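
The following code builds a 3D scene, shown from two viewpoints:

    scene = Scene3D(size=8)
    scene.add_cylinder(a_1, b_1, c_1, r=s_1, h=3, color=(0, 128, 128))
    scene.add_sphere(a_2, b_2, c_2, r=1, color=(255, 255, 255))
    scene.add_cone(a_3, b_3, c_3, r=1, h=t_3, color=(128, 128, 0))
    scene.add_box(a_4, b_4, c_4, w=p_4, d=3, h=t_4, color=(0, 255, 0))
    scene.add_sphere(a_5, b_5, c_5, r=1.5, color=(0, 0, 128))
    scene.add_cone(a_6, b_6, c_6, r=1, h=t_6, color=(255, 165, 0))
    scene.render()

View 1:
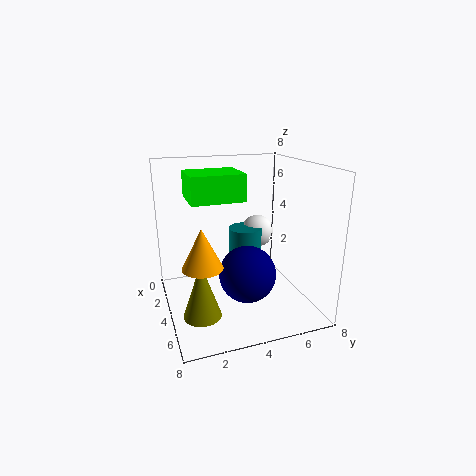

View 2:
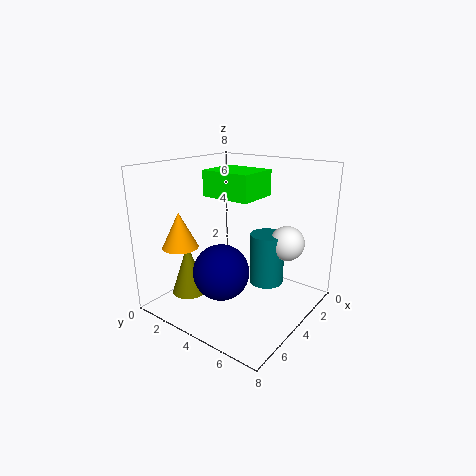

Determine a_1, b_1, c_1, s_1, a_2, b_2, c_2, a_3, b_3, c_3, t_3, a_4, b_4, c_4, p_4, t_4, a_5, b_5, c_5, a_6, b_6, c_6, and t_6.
a_1 = 2.5, b_1 = 5, c_1 = 1, s_1 = 1, a_2 = 2, b_2 = 6, c_2 = 3.5, a_3 = 5.5, b_3 = 1.5, c_3 = 0.5, t_3 = 3, a_4 = 1.5, b_4 = 1.5, c_4 = 6, p_4 = 2.5, t_4 = 1.5, a_5 = 5.5, b_5 = 4, c_5 = 2.5, a_6 = 6, b_6 = 1.5, c_6 = 3.5, t_6 = 2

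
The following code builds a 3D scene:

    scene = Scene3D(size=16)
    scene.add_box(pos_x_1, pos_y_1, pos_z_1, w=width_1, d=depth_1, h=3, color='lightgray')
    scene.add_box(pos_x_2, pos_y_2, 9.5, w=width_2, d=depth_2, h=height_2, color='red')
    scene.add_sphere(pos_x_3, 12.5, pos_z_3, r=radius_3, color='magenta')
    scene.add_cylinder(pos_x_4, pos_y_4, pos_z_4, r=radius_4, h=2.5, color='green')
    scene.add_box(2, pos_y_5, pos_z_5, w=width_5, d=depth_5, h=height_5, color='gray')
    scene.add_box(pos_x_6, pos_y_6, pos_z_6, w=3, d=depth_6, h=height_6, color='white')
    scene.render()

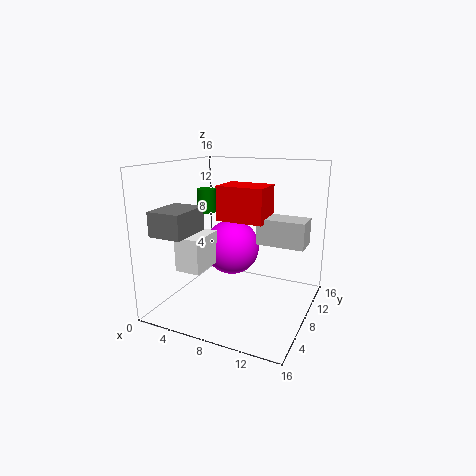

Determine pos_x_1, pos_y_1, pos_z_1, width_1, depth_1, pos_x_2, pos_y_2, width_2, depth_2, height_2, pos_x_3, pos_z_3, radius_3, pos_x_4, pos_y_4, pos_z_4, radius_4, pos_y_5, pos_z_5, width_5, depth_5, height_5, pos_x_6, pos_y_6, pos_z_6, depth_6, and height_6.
pos_x_1 = 9.5, pos_y_1 = 9.5, pos_z_1 = 7, width_1 = 5.5, depth_1 = 3, pos_x_2 = 5, pos_y_2 = 8.5, width_2 = 5.5, depth_2 = 4, height_2 = 4, pos_x_3 = 5, pos_z_3 = 5, radius_3 = 3.5, pos_x_4 = 5, pos_y_4 = 6.5, pos_z_4 = 11, radius_4 = 1, pos_y_5 = 0.5, pos_z_5 = 9.5, width_5 = 3.5, depth_5 = 4.5, height_5 = 2.5, pos_x_6 = 1.5, pos_y_6 = 5, pos_z_6 = 4, depth_6 = 4.5, height_6 = 4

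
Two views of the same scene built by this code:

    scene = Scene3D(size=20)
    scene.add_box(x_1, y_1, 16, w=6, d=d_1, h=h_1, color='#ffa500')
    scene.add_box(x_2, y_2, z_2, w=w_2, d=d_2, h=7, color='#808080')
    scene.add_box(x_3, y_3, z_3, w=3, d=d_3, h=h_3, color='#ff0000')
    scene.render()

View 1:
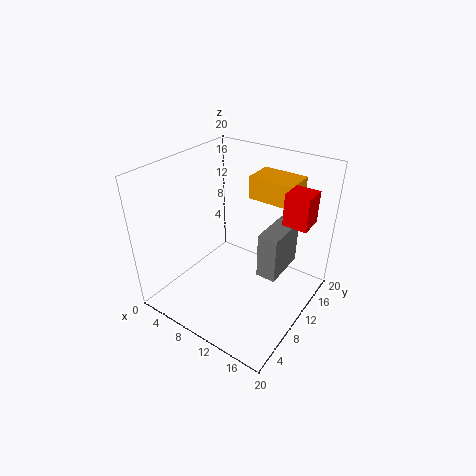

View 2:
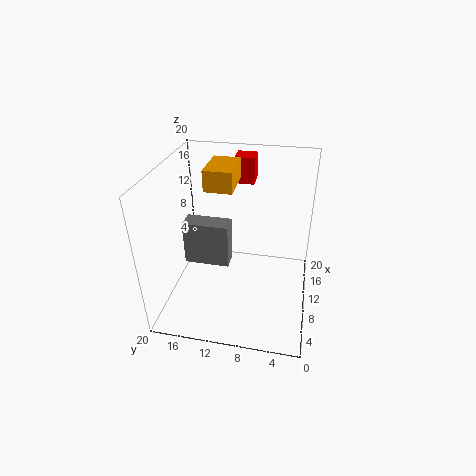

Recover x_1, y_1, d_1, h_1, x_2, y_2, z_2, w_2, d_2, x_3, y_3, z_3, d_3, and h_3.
x_1 = 11, y_1 = 11, d_1 = 4, h_1 = 3, x_2 = 12, y_2 = 12, z_2 = 3, w_2 = 3, d_2 = 7, x_3 = 17, y_3 = 9, z_3 = 15, d_3 = 3, h_3 = 4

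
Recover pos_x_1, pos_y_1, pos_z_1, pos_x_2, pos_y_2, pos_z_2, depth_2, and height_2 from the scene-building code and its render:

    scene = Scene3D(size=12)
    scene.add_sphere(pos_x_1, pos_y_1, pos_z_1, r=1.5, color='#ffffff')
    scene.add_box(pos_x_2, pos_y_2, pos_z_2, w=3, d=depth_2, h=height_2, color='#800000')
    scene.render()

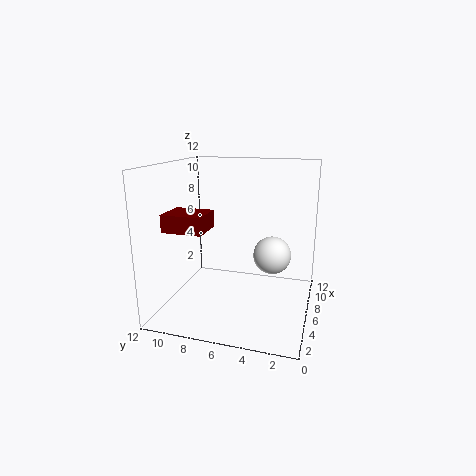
pos_x_1 = 5.5
pos_y_1 = 3
pos_z_1 = 5
pos_x_2 = 4
pos_y_2 = 8.5
pos_z_2 = 6.5
depth_2 = 3.5
height_2 = 1.5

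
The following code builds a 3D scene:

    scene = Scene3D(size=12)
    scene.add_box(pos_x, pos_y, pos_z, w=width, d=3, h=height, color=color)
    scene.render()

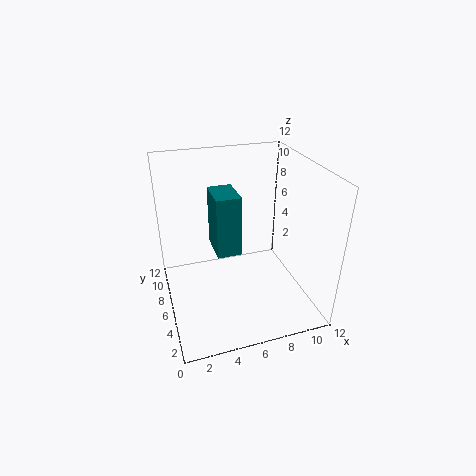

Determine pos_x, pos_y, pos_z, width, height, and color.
pos_x = 4, pos_y = 5, pos_z = 5, width = 2, height = 5, color = 'teal'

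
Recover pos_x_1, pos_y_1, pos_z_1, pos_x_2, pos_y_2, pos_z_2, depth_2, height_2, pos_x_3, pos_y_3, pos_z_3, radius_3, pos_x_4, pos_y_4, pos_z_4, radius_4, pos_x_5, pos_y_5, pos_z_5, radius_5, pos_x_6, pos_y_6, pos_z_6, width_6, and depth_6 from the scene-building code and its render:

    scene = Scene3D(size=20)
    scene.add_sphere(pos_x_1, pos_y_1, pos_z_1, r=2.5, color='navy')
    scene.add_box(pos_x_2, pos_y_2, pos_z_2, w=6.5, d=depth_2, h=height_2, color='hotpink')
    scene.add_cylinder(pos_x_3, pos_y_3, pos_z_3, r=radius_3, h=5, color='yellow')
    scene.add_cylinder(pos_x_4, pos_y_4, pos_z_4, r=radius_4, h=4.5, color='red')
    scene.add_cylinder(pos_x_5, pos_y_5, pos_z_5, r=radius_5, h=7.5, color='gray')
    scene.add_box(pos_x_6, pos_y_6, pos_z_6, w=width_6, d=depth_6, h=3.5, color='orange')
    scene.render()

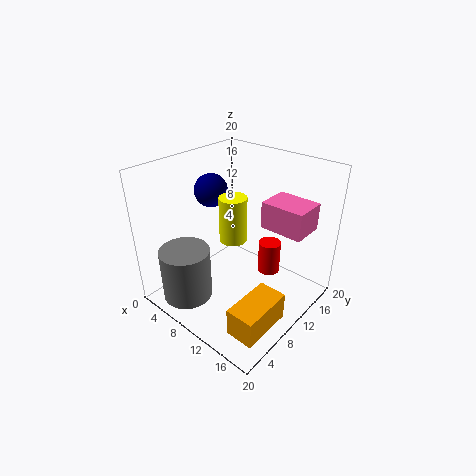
pos_x_1 = 3; pos_y_1 = 12; pos_z_1 = 14.5; pos_x_2 = 10.5; pos_y_2 = 14.5; pos_z_2 = 10; depth_2 = 5; height_2 = 4; pos_x_3 = 14.5; pos_y_3 = 4; pos_z_3 = 14.5; radius_3 = 1.5; pos_x_4 = 14; pos_y_4 = 12; pos_z_4 = 5.5; radius_4 = 1.5; pos_x_5 = 5.5; pos_y_5 = 4; pos_z_5 = 1.5; radius_5 = 3.5; pos_x_6 = 16.5; pos_y_6 = 0.5; pos_z_6 = 4; width_6 = 3.5; depth_6 = 6.5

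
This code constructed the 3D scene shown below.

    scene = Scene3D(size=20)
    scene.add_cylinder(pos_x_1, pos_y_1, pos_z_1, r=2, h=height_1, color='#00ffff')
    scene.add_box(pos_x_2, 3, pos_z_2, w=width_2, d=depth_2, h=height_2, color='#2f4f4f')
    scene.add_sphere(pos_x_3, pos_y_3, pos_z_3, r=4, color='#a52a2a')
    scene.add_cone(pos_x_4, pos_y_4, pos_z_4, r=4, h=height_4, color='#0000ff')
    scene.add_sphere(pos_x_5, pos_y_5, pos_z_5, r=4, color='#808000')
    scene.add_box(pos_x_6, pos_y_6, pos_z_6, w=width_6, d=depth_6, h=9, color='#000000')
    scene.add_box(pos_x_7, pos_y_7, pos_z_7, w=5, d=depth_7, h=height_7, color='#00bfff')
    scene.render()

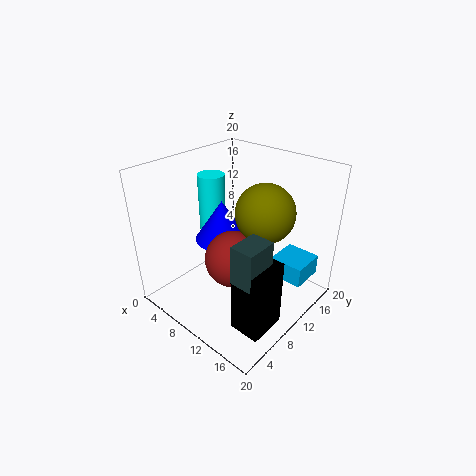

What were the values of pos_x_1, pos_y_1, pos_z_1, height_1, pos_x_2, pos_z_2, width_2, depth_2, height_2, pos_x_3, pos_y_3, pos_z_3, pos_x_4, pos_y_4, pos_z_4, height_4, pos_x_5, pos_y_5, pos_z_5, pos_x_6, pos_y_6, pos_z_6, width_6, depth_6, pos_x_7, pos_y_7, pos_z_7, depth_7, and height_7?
pos_x_1 = 3; pos_y_1 = 12; pos_z_1 = 7; height_1 = 10; pos_x_2 = 15; pos_z_2 = 9; width_2 = 3; depth_2 = 4; height_2 = 5; pos_x_3 = 10; pos_y_3 = 9; pos_z_3 = 7; pos_x_4 = 6; pos_y_4 = 11; pos_z_4 = 8; height_4 = 6; pos_x_5 = 13; pos_y_5 = 12; pos_z_5 = 14; pos_x_6 = 15; pos_y_6 = 3; pos_z_6 = 2; width_6 = 4; depth_6 = 5; pos_x_7 = 13; pos_y_7 = 14; pos_z_7 = 3; depth_7 = 5; height_7 = 3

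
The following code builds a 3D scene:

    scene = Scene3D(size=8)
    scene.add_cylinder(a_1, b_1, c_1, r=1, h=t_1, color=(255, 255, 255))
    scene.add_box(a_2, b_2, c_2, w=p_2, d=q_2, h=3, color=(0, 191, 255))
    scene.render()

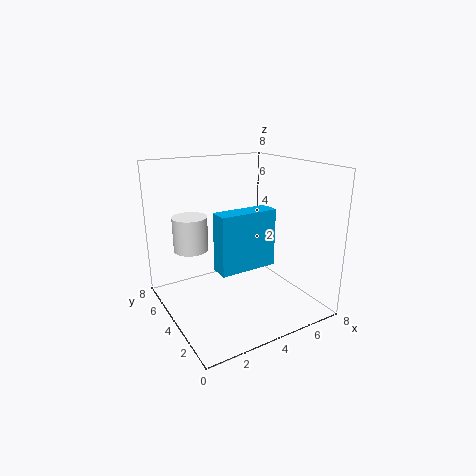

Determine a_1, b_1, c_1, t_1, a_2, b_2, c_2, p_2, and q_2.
a_1 = 2; b_1 = 6; c_1 = 3; t_1 = 2; a_2 = 2; b_2 = 2; c_2 = 3; p_2 = 3; q_2 = 1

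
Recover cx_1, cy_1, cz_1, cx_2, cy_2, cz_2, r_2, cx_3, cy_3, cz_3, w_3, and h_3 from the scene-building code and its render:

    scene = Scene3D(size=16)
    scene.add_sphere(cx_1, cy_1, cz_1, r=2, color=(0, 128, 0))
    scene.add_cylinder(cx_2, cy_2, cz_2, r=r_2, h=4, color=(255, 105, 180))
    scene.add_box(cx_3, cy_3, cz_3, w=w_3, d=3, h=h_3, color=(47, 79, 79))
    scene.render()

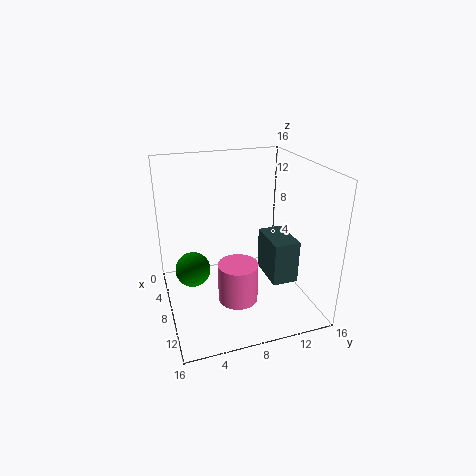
cx_1 = 6.5
cy_1 = 3
cz_1 = 4
cx_2 = 12.5
cy_2 = 6.5
cz_2 = 3.5
r_2 = 2
cx_3 = 5.5
cy_3 = 11.5
cz_3 = 2.5
w_3 = 5
h_3 = 5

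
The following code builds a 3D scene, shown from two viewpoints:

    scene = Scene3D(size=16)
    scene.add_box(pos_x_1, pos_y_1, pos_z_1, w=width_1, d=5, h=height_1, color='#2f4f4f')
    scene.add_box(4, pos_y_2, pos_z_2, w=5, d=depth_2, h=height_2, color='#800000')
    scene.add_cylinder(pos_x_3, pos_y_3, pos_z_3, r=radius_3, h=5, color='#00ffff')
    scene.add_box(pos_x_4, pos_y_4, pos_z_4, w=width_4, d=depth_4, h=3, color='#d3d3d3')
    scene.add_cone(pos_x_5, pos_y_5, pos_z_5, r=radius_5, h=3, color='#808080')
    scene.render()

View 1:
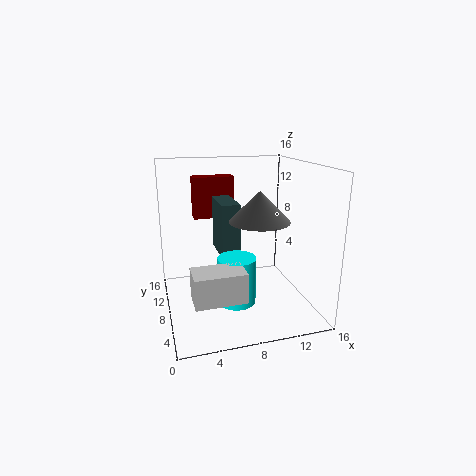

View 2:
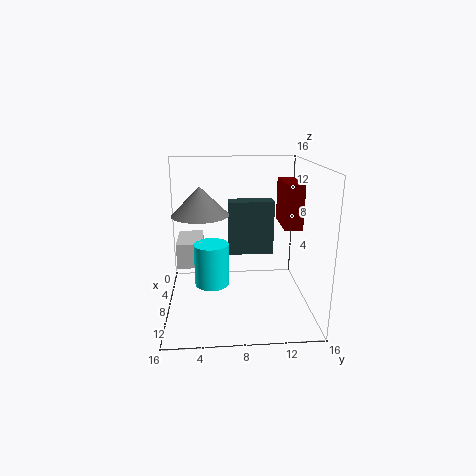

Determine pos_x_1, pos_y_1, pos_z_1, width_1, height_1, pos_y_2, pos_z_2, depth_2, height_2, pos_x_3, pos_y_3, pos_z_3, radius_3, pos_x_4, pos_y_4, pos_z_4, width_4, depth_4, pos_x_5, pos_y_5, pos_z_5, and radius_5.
pos_x_1 = 6; pos_y_1 = 7; pos_z_1 = 6; width_1 = 2; height_1 = 6; pos_y_2 = 13; pos_z_2 = 9; depth_2 = 2; height_2 = 5; pos_x_3 = 7; pos_y_3 = 5; pos_z_3 = 2; radius_3 = 2; pos_x_4 = 2; pos_y_4 = 1; pos_z_4 = 4; width_4 = 5; depth_4 = 3; pos_x_5 = 9; pos_y_5 = 4; pos_z_5 = 11; radius_5 = 3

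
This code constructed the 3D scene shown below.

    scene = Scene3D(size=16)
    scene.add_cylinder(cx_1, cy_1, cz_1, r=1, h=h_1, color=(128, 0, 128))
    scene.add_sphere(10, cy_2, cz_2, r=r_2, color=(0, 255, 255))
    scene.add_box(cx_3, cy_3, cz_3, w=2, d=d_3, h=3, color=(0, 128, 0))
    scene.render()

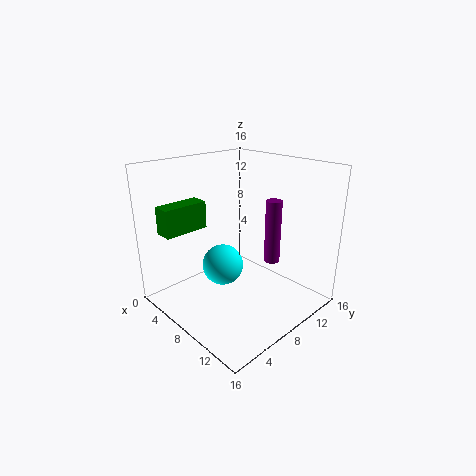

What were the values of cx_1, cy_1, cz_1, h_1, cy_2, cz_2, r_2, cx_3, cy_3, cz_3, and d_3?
cx_1 = 8; cy_1 = 14; cz_1 = 3; h_1 = 8; cy_2 = 4; cz_2 = 7; r_2 = 2; cx_3 = 3; cy_3 = 1; cz_3 = 9; d_3 = 5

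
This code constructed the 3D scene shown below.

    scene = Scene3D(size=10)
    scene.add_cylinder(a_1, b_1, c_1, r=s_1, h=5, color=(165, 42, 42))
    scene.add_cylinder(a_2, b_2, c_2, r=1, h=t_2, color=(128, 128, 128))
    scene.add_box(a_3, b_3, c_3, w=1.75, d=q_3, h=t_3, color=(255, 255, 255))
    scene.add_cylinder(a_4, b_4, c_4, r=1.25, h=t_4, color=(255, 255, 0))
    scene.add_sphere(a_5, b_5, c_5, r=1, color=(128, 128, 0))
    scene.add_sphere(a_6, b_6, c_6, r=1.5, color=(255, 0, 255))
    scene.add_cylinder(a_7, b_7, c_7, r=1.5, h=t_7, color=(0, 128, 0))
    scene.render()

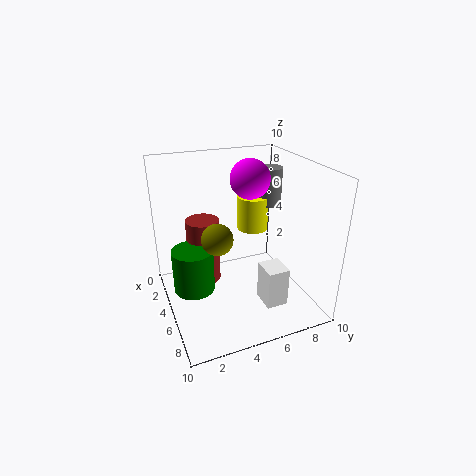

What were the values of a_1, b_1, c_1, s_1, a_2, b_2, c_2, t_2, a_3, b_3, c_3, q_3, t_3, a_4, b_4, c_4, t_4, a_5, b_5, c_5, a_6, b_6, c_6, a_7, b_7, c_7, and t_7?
a_1 = 2.25, b_1 = 3.25, c_1 = 0.5, s_1 = 1.25, a_2 = 1.75, b_2 = 9, c_2 = 5.75, t_2 = 3, a_3 = 6.25, b_3 = 6, c_3 = 0.75, q_3 = 1.5, t_3 = 2.75, a_4 = 1.5, b_4 = 7.75, c_4 = 3.75, t_4 = 2.75, a_5 = 6.5, b_5 = 3, c_5 = 6, a_6 = 2.5, b_6 = 7, c_6 = 8.25, a_7 = 3.75, b_7 = 2, c_7 = 0.75, t_7 = 3.25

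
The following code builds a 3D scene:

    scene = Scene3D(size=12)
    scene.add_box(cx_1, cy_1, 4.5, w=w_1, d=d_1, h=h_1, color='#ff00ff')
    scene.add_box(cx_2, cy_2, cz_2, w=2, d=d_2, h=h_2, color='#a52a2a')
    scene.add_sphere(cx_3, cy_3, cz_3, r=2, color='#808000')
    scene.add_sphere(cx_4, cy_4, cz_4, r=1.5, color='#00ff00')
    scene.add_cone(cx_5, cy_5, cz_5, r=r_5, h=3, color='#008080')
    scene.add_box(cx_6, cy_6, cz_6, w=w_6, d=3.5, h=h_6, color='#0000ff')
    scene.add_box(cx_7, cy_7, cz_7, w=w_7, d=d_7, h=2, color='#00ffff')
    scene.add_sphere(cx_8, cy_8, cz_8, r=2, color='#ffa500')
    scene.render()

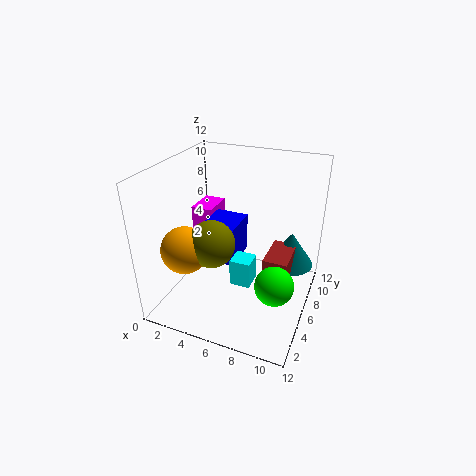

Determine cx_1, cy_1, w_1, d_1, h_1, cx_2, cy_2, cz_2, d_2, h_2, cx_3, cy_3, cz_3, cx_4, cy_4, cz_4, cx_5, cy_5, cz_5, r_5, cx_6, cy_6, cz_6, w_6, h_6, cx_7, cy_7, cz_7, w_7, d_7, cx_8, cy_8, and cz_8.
cx_1 = 0.5
cy_1 = 8
w_1 = 2
d_1 = 3
h_1 = 2.5
cx_2 = 8.5
cy_2 = 5
cz_2 = 3
d_2 = 3.5
h_2 = 2
cx_3 = 4
cy_3 = 5
cz_3 = 5.5
cx_4 = 10
cy_4 = 3.5
cz_4 = 4
cx_5 = 10
cy_5 = 8.5
cz_5 = 3
r_5 = 2
cx_6 = 2.5
cy_6 = 6
cz_6 = 3
w_6 = 3
h_6 = 3.5
cx_7 = 7
cy_7 = 2
cz_7 = 4.5
w_7 = 1.5
d_7 = 1.5
cx_8 = 2
cy_8 = 4
cz_8 = 5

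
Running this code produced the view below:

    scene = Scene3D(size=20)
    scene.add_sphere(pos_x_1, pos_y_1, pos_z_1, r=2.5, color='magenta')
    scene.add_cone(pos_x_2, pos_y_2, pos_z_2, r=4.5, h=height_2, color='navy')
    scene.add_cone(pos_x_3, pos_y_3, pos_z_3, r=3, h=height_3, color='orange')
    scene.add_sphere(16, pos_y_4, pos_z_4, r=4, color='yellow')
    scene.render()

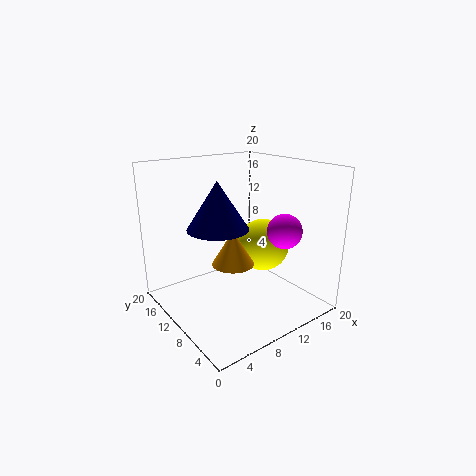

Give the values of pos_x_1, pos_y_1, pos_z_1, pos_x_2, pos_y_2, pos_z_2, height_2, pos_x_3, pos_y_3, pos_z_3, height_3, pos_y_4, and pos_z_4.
pos_x_1 = 16; pos_y_1 = 7; pos_z_1 = 10.5; pos_x_2 = 9; pos_y_2 = 13.5; pos_z_2 = 10.5; height_2 = 7; pos_x_3 = 9.5; pos_y_3 = 10.5; pos_z_3 = 6; height_3 = 5; pos_y_4 = 11.5; pos_z_4 = 7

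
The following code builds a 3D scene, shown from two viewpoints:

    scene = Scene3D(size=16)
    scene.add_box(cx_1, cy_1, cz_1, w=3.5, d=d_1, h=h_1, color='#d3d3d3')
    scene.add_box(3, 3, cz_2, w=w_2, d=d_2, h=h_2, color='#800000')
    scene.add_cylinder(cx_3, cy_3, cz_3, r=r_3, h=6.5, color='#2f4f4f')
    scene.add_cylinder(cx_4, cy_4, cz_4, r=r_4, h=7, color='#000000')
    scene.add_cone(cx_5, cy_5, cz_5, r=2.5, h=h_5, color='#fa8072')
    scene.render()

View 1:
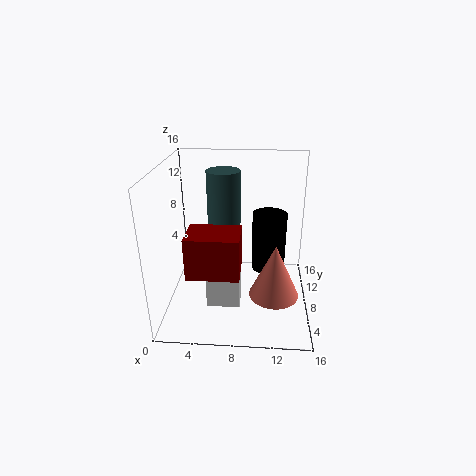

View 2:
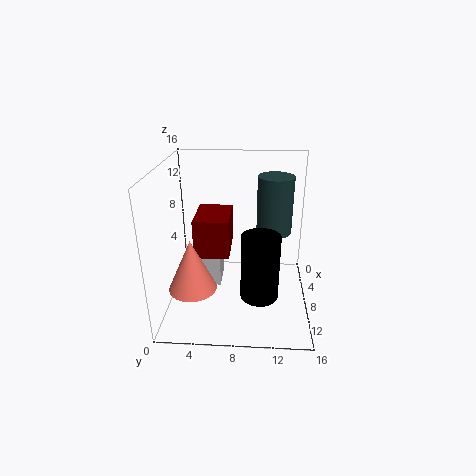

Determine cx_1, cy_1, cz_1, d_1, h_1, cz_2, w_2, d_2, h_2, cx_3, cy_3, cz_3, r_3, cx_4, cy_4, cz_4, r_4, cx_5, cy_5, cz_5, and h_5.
cx_1 = 5; cy_1 = 3.5; cz_1 = 2; d_1 = 2.5; h_1 = 3.5; cz_2 = 5.5; w_2 = 5.5; d_2 = 4; h_2 = 4.5; cx_3 = 6; cy_3 = 12; cz_3 = 8; r_3 = 2; cx_4 = 11.5; cy_4 = 10.5; cz_4 = 3; r_4 = 2; cx_5 = 12; cy_5 = 3.5; cz_5 = 4; h_5 = 5.5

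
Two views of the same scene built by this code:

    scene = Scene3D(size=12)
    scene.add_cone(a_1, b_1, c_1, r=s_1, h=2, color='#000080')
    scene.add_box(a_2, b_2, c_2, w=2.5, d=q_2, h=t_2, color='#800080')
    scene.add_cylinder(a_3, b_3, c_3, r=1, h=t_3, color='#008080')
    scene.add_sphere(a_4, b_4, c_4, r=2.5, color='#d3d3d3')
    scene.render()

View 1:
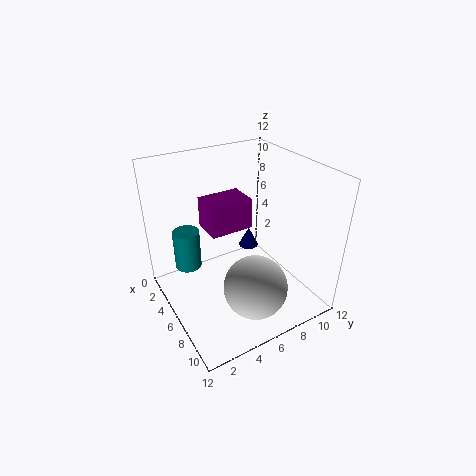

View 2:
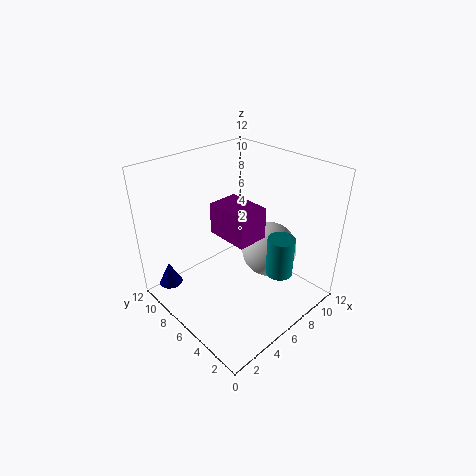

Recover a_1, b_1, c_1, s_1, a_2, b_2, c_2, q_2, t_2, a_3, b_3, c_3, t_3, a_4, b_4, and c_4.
a_1 = 1.5
b_1 = 10
c_1 = 1.5
s_1 = 1
a_2 = 4
b_2 = 3.5
c_2 = 7
q_2 = 3.5
t_2 = 2.5
a_3 = 6
b_3 = 1.5
c_3 = 5
t_3 = 3
a_4 = 9.5
b_4 = 5.5
c_4 = 3.5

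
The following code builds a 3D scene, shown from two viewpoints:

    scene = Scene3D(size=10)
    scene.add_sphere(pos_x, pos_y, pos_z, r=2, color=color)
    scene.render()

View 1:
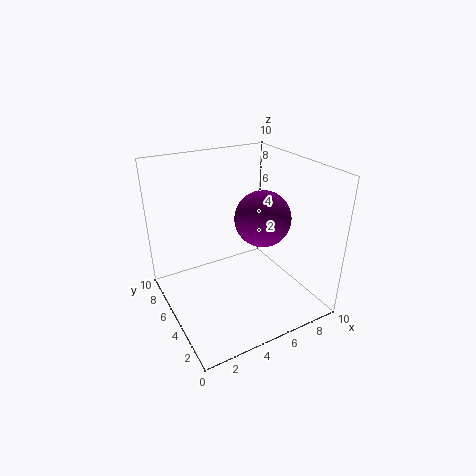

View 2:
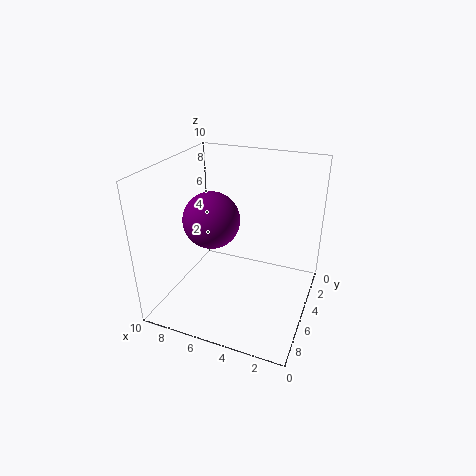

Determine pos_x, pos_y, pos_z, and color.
pos_x = 7, pos_y = 5, pos_z = 6, color = 'purple'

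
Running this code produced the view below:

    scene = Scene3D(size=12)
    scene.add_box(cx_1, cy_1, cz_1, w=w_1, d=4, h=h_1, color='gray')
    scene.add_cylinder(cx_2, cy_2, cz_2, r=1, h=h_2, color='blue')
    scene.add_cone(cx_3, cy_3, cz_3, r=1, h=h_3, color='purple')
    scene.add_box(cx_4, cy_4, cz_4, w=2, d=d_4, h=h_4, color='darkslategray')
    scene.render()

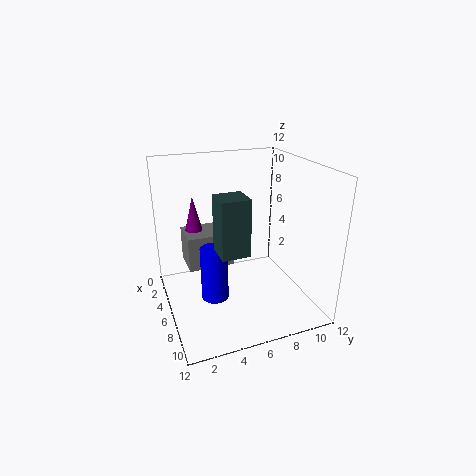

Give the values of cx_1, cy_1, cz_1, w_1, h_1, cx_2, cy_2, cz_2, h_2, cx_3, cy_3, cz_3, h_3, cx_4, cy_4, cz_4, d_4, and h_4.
cx_1 = 2
cy_1 = 2
cz_1 = 3
w_1 = 3
h_1 = 3
cx_2 = 9
cy_2 = 3
cz_2 = 3
h_2 = 4
cx_3 = 3
cy_3 = 3
cz_3 = 5
h_3 = 4
cx_4 = 9
cy_4 = 3
cz_4 = 7
d_4 = 2
h_4 = 4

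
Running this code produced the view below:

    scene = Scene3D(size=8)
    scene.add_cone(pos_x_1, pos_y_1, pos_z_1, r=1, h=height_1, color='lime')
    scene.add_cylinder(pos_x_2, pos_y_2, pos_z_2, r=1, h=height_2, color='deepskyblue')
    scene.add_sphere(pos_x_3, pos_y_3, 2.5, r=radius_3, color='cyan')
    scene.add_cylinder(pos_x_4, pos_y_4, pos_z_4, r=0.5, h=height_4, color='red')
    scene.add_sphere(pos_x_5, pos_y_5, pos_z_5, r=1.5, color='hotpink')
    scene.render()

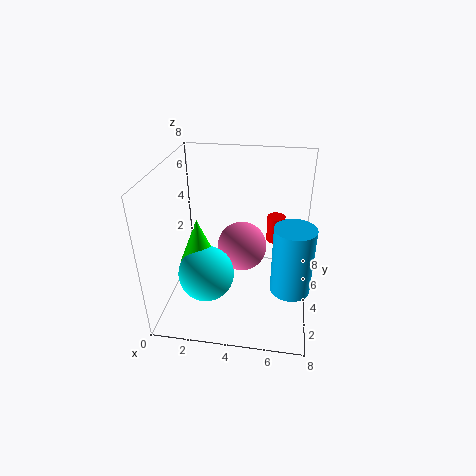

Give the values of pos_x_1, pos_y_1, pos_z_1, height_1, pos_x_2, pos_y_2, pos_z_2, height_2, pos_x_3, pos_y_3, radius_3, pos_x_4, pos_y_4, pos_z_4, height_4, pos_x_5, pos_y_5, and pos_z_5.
pos_x_1 = 2
pos_y_1 = 3
pos_z_1 = 3
height_1 = 2.5
pos_x_2 = 7
pos_y_2 = 2
pos_z_2 = 2.5
height_2 = 3.5
pos_x_3 = 2.5
pos_y_3 = 2.5
radius_3 = 1.5
pos_x_4 = 6
pos_y_4 = 5
pos_z_4 = 3.5
height_4 = 1.5
pos_x_5 = 4
pos_y_5 = 5.5
pos_z_5 = 2.5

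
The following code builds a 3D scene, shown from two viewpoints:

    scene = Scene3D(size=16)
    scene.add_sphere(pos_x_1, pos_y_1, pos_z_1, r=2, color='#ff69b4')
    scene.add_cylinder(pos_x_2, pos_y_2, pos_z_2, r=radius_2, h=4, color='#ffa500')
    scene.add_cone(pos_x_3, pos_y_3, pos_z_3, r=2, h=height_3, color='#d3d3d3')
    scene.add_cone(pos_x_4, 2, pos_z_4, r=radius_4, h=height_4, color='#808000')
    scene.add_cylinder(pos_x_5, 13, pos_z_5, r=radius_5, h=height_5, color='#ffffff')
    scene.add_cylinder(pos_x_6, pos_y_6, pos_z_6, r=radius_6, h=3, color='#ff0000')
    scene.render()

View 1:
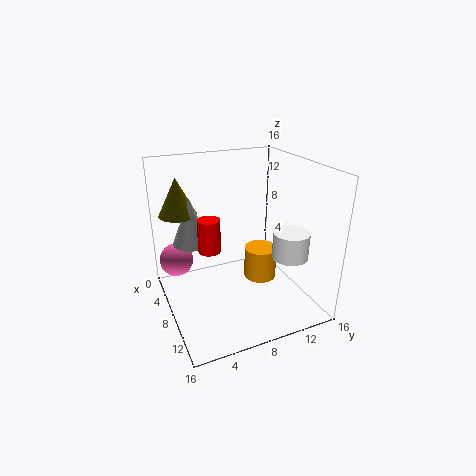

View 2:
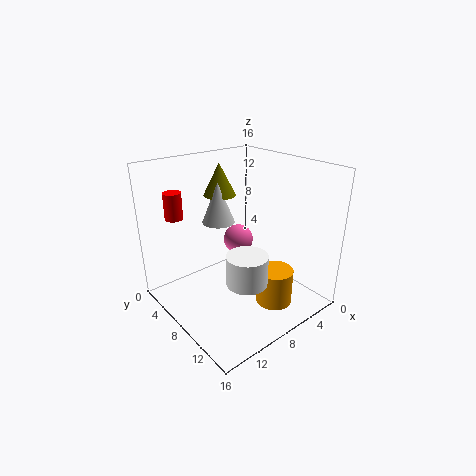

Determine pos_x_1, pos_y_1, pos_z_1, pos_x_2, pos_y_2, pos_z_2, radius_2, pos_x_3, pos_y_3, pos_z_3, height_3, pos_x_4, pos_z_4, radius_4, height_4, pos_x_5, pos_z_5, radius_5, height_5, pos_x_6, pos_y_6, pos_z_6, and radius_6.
pos_x_1 = 3, pos_y_1 = 2, pos_z_1 = 4, pos_x_2 = 6, pos_y_2 = 12, pos_z_2 = 1, radius_2 = 2, pos_x_3 = 7, pos_y_3 = 3, pos_z_3 = 8, height_3 = 5, pos_x_4 = 6, pos_z_4 = 11, radius_4 = 2, height_4 = 4, pos_x_5 = 11, pos_z_5 = 6, radius_5 = 2, height_5 = 3, pos_x_6 = 13, pos_y_6 = 3, pos_z_6 = 10, radius_6 = 1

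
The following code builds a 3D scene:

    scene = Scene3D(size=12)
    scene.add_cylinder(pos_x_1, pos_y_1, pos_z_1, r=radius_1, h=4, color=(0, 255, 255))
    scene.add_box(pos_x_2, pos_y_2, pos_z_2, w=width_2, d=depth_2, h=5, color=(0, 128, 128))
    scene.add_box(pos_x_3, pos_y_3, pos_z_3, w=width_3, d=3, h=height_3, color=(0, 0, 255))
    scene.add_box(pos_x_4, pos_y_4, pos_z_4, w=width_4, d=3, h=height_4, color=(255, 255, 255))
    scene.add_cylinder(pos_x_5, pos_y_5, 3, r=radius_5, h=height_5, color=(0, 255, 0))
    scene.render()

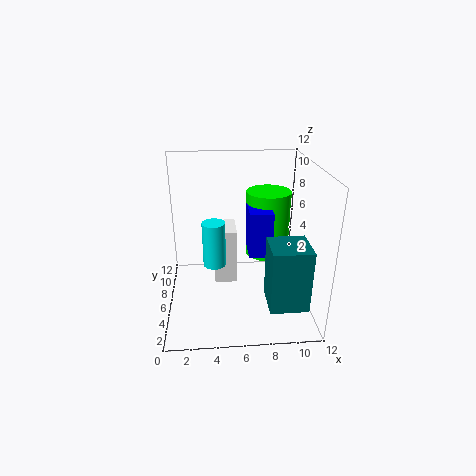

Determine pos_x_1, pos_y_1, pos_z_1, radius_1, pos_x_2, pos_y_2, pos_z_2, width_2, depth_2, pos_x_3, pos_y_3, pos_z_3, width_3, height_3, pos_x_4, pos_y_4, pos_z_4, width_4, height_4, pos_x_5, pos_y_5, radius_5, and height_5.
pos_x_1 = 4; pos_y_1 = 7; pos_z_1 = 3; radius_1 = 1; pos_x_2 = 8; pos_y_2 = 1; pos_z_2 = 2; width_2 = 3; depth_2 = 3; pos_x_3 = 7; pos_y_3 = 6; pos_z_3 = 4; width_3 = 2; height_3 = 4; pos_x_4 = 4; pos_y_4 = 7; pos_z_4 = 1; width_4 = 2; height_4 = 5; pos_x_5 = 9; pos_y_5 = 9; radius_5 = 2; height_5 = 6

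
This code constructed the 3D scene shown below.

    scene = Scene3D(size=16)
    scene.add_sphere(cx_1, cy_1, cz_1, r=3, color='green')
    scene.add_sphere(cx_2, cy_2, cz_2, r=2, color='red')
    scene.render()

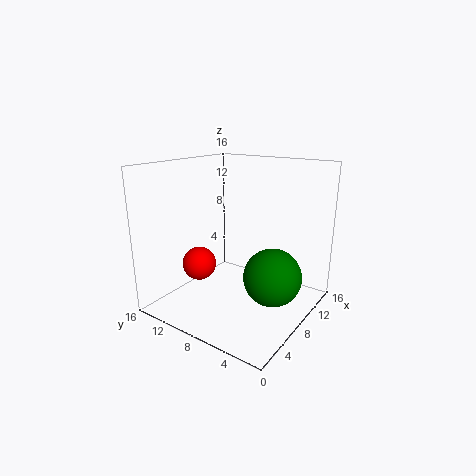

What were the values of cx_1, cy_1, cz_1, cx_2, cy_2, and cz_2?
cx_1 = 7, cy_1 = 3, cz_1 = 5, cx_2 = 7, cy_2 = 13, cz_2 = 4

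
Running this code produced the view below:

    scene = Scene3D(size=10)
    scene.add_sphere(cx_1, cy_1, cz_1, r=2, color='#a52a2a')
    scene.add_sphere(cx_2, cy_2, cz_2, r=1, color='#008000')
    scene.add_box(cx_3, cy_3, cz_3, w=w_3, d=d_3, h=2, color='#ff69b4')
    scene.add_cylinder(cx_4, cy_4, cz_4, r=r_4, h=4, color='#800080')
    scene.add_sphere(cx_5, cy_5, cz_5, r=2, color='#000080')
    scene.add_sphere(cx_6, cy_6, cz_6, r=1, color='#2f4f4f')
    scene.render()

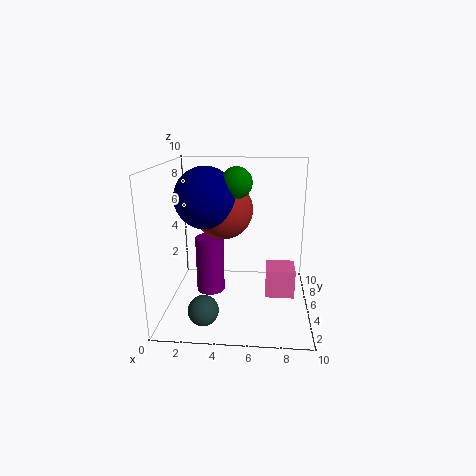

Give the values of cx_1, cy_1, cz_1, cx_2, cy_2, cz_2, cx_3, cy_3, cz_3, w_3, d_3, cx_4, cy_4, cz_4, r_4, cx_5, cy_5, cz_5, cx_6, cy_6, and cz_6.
cx_1 = 4
cy_1 = 5
cz_1 = 7
cx_2 = 5
cy_2 = 4
cz_2 = 9
cx_3 = 7
cy_3 = 4
cz_3 = 1
w_3 = 2
d_3 = 2
cx_4 = 3
cy_4 = 5
cz_4 = 1
r_4 = 1
cx_5 = 3
cy_5 = 4
cz_5 = 8
cx_6 = 3
cy_6 = 2
cz_6 = 1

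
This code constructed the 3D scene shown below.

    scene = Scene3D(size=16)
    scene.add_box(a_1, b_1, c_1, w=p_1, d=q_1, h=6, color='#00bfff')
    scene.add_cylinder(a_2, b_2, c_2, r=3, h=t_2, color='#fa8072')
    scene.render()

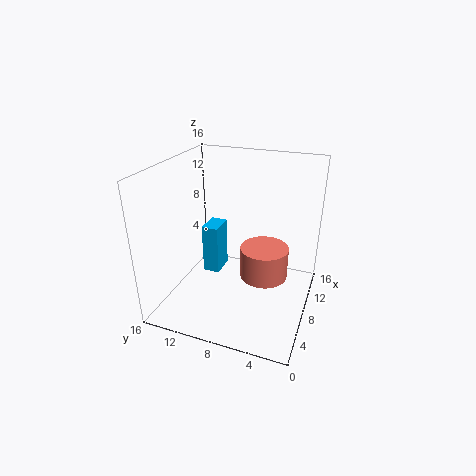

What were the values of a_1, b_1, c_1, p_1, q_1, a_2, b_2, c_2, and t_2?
a_1 = 9, b_1 = 11, c_1 = 2, p_1 = 3, q_1 = 2, a_2 = 12, b_2 = 6, c_2 = 1, t_2 = 4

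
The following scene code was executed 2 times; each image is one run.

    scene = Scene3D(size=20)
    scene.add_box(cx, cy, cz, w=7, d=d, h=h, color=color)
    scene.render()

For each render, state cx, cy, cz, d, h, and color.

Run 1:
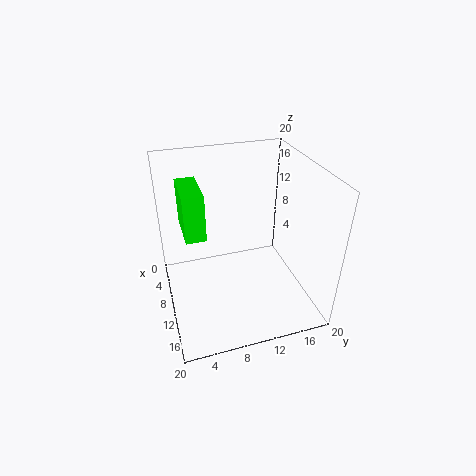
cx = 1; cy = 3; cz = 9; d = 3; h = 7; color = 'lime'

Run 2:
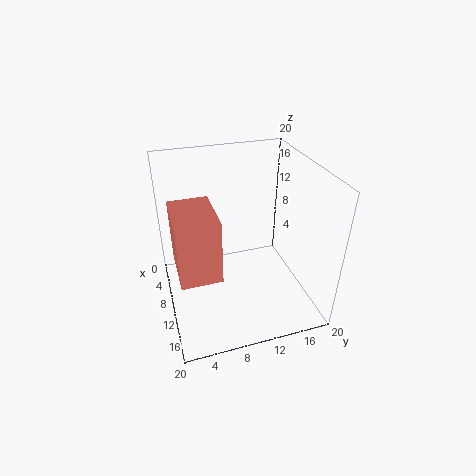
cx = 10; cy = 1; cz = 9; d = 5; h = 8; color = 'salmon'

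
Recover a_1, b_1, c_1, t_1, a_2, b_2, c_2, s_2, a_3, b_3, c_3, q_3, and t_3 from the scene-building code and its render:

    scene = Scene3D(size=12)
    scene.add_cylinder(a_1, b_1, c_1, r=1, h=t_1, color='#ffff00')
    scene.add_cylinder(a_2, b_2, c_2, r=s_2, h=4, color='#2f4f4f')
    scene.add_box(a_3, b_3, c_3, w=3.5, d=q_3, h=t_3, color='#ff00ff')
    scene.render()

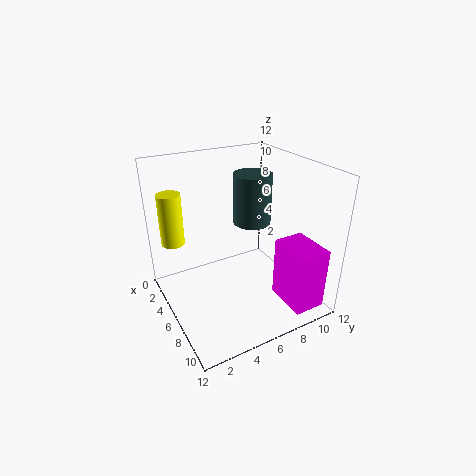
a_1 = 2.5; b_1 = 1.5; c_1 = 5; t_1 = 4.5; a_2 = 6.5; b_2 = 7; c_2 = 7.5; s_2 = 1.5; a_3 = 8.5; b_3 = 8; c_3 = 1.5; q_3 = 2.5; t_3 = 5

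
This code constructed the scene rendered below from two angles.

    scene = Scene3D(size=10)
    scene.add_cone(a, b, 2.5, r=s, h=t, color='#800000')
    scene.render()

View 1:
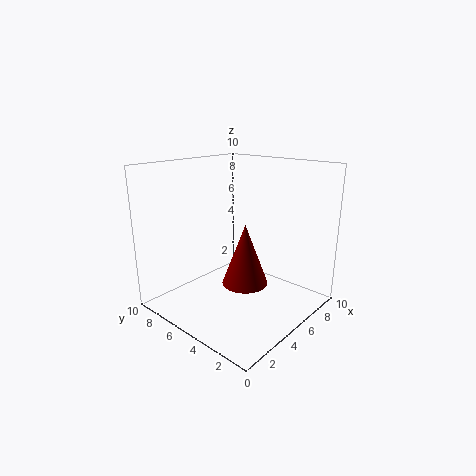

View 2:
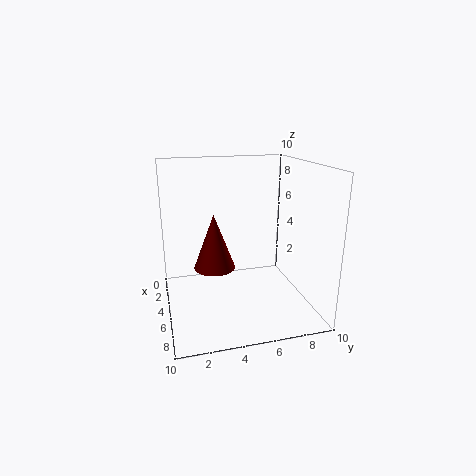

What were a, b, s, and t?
a = 4, b = 3.5, s = 1.5, t = 4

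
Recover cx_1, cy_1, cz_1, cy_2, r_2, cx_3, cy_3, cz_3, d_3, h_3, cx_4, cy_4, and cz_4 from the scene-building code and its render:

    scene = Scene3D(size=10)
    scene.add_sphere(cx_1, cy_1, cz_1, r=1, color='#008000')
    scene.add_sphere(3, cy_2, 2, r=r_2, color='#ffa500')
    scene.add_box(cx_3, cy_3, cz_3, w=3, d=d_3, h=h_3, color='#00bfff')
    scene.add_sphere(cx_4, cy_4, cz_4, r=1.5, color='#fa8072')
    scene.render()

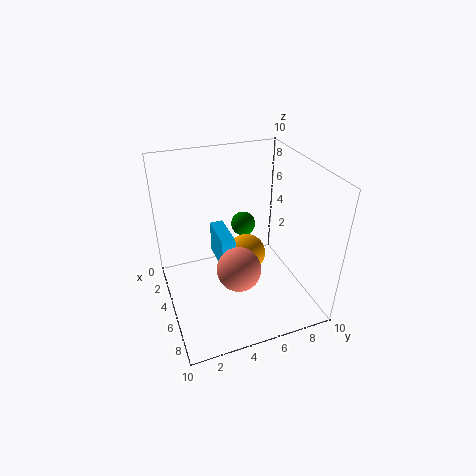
cx_1 = 1
cy_1 = 7
cz_1 = 3.5
cy_2 = 6.5
r_2 = 1.5
cx_3 = 1.5
cy_3 = 4
cz_3 = 2
d_3 = 1
h_3 = 2.5
cx_4 = 6.5
cy_4 = 4.5
cz_4 = 3.5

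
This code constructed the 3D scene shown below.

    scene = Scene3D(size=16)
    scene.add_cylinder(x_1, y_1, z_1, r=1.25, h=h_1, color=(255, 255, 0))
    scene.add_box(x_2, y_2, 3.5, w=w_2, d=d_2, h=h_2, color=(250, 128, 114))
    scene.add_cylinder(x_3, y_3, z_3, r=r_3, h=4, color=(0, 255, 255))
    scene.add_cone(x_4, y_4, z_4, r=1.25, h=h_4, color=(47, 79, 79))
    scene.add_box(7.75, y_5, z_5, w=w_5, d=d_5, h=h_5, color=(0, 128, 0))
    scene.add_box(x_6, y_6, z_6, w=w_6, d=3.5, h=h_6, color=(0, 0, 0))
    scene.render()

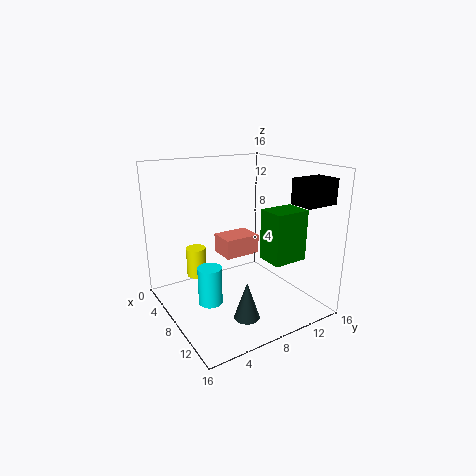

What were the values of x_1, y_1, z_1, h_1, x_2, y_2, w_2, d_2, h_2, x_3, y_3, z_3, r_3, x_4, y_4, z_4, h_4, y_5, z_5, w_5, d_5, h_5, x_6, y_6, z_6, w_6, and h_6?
x_1 = 1.5
y_1 = 5.75
z_1 = 1.25
h_1 = 3.75
x_2 = 0.5
y_2 = 9
w_2 = 3.5
d_2 = 4.75
h_2 = 2.5
x_3 = 9.75
y_3 = 3.5
z_3 = 2.25
r_3 = 1.25
x_4 = 14
y_4 = 5.25
z_4 = 2.25
h_4 = 3.75
y_5 = 11.25
z_5 = 4.75
w_5 = 3.25
d_5 = 4.25
h_5 = 6
x_6 = 13.5
y_6 = 10.5
z_6 = 12.75
w_6 = 2.5
h_6 = 2.5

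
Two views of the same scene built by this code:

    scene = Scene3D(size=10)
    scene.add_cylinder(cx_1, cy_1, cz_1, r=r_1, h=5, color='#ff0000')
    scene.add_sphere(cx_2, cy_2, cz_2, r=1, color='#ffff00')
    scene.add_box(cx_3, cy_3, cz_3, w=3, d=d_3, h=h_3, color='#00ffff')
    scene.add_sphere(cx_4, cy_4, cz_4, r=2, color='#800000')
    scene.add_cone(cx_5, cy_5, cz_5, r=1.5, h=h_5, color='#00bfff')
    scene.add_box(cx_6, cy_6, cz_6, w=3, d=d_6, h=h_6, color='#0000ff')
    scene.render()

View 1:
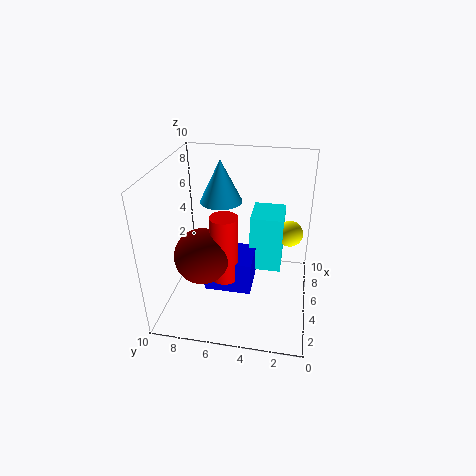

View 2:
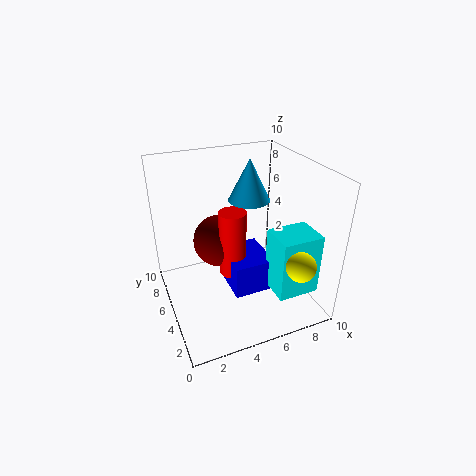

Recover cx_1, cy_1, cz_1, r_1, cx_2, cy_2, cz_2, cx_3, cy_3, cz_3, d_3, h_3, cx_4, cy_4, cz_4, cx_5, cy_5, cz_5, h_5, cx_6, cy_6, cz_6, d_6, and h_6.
cx_1 = 5
cy_1 = 6
cz_1 = 1.5
r_1 = 1
cx_2 = 8
cy_2 = 1.5
cz_2 = 4
cx_3 = 7
cy_3 = 2
cz_3 = 1
d_3 = 2.5
h_3 = 4.5
cx_4 = 4.5
cy_4 = 7.5
cz_4 = 3.5
cx_5 = 6.5
cy_5 = 6.5
cz_5 = 7
h_5 = 3
cx_6 = 4.5
cy_6 = 4
cz_6 = 0.5
d_6 = 3.5
h_6 = 2.5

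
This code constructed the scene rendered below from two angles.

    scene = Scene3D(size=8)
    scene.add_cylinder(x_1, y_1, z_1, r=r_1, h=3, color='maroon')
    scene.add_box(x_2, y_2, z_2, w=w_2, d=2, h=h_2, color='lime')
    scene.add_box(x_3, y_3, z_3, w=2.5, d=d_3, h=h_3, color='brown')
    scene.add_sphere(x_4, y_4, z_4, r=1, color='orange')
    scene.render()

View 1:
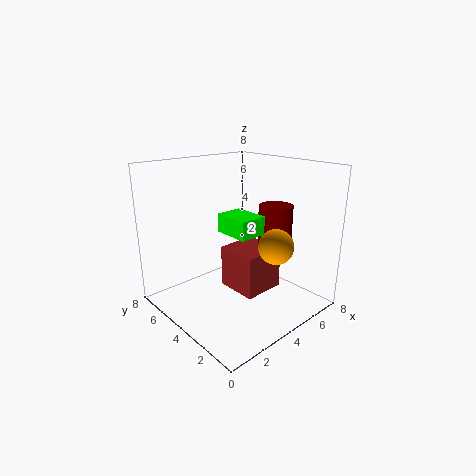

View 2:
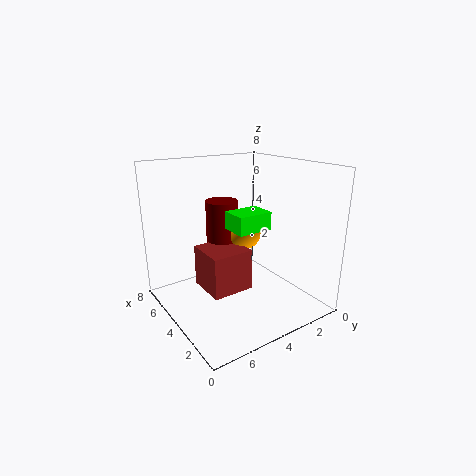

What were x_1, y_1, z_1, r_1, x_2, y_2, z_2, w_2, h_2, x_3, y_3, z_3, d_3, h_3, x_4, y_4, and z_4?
x_1 = 6.5; y_1 = 3.5; z_1 = 2.5; r_1 = 1; x_2 = 3; y_2 = 2.5; z_2 = 4.5; w_2 = 1.5; h_2 = 1; x_3 = 4; y_3 = 3; z_3 = 0.5; d_3 = 2.5; h_3 = 2.5; x_4 = 5.5; y_4 = 2.5; z_4 = 3.5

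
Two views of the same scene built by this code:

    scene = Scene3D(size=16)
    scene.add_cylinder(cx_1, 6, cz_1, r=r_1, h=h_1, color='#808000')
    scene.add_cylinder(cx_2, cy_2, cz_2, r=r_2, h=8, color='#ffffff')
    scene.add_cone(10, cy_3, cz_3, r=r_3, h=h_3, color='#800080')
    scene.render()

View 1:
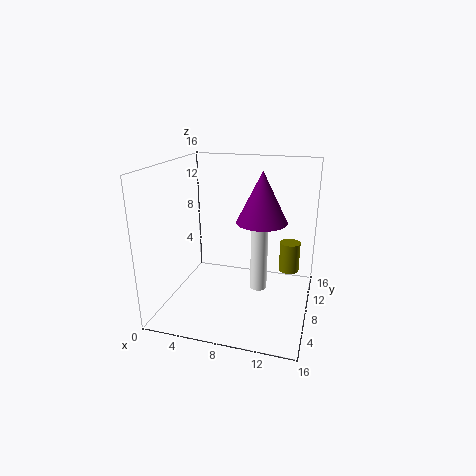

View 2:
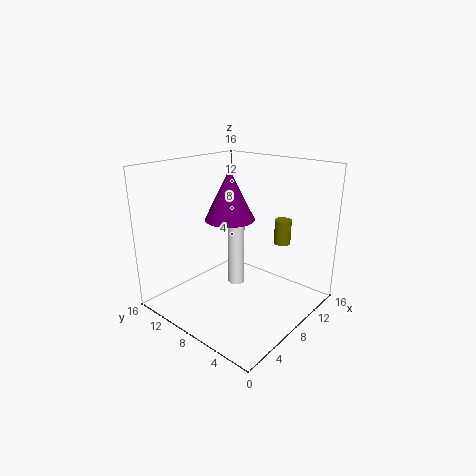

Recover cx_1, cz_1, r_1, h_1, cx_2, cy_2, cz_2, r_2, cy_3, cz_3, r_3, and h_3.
cx_1 = 14; cz_1 = 6; r_1 = 1; h_1 = 3; cx_2 = 10; cy_2 = 10; cz_2 = 1; r_2 = 1; cy_3 = 11; cz_3 = 9; r_3 = 3; h_3 = 6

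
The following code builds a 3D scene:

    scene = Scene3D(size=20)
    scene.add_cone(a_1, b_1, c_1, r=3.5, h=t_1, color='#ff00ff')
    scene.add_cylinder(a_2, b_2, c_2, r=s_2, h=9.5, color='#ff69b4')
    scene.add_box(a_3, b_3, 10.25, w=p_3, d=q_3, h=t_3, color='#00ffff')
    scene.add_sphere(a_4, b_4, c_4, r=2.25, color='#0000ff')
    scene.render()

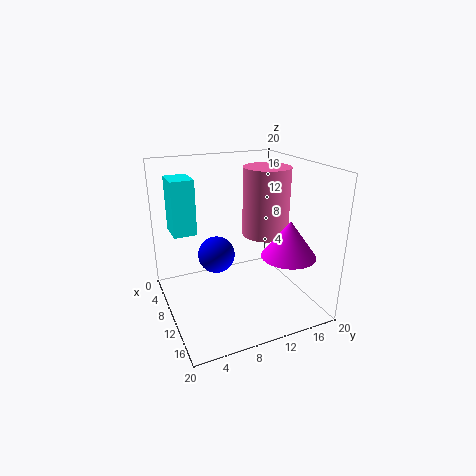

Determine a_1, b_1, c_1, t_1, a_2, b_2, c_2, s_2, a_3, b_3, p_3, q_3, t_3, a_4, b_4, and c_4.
a_1 = 16.25
b_1 = 14.25
c_1 = 9.25
t_1 = 4.75
a_2 = 10
b_2 = 14.25
c_2 = 10
s_2 = 3.25
a_3 = 3
b_3 = 1.75
p_3 = 4.25
q_3 = 3.25
t_3 = 7.75
a_4 = 13.5
b_4 = 5.5
c_4 = 10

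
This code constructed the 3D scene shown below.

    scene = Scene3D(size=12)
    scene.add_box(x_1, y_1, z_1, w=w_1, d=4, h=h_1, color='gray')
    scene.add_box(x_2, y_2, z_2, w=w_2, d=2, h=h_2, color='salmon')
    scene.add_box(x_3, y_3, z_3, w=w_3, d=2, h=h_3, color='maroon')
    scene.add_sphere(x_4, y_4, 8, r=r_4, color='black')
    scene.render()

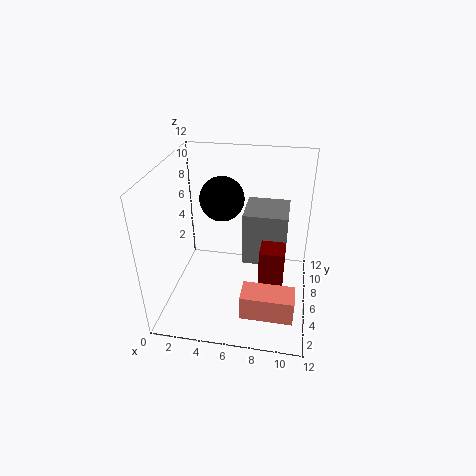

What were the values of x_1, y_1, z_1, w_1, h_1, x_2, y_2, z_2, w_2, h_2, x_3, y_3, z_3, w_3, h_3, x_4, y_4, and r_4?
x_1 = 6
y_1 = 8
z_1 = 2
w_1 = 4
h_1 = 5
x_2 = 7
y_2 = 1
z_2 = 2
w_2 = 4
h_2 = 2
x_3 = 8
y_3 = 4
z_3 = 1
w_3 = 2
h_3 = 5
x_4 = 4
y_4 = 9
r_4 = 2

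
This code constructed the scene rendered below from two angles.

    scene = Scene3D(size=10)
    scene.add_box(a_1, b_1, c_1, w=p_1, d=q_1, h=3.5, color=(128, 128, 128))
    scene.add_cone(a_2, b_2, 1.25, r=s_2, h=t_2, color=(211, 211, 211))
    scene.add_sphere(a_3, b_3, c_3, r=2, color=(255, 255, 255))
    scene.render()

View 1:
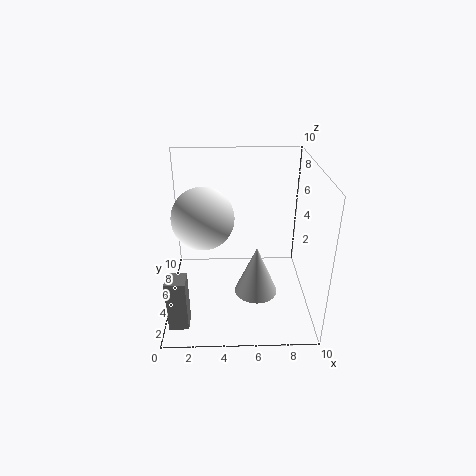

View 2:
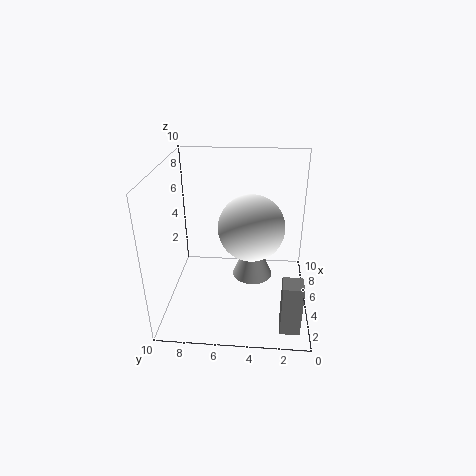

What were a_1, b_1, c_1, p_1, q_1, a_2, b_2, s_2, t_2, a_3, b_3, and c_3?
a_1 = 0.5, b_1 = 0.75, c_1 = 0.75, p_1 = 1.25, q_1 = 1.25, a_2 = 6.25, b_2 = 4, s_2 = 1.5, t_2 = 3.5, a_3 = 2.75, b_3 = 4, c_3 = 7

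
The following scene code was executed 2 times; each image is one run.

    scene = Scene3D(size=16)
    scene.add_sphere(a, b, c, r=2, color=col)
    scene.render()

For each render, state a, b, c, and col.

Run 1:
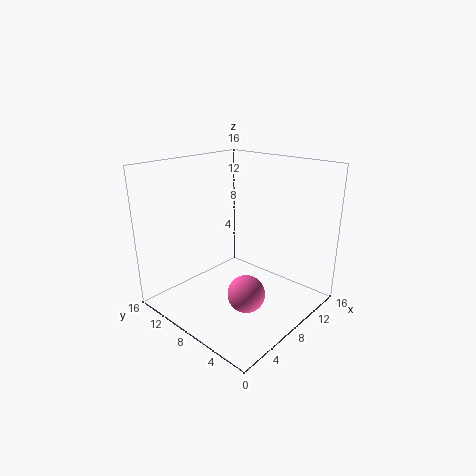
a = 6, b = 5, c = 3, col = 'hotpink'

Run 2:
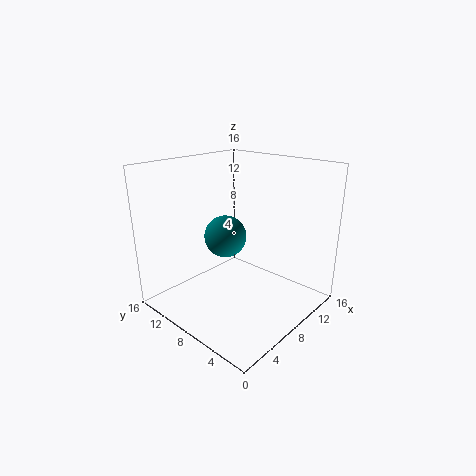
a = 4, b = 6, c = 10, col = 'teal'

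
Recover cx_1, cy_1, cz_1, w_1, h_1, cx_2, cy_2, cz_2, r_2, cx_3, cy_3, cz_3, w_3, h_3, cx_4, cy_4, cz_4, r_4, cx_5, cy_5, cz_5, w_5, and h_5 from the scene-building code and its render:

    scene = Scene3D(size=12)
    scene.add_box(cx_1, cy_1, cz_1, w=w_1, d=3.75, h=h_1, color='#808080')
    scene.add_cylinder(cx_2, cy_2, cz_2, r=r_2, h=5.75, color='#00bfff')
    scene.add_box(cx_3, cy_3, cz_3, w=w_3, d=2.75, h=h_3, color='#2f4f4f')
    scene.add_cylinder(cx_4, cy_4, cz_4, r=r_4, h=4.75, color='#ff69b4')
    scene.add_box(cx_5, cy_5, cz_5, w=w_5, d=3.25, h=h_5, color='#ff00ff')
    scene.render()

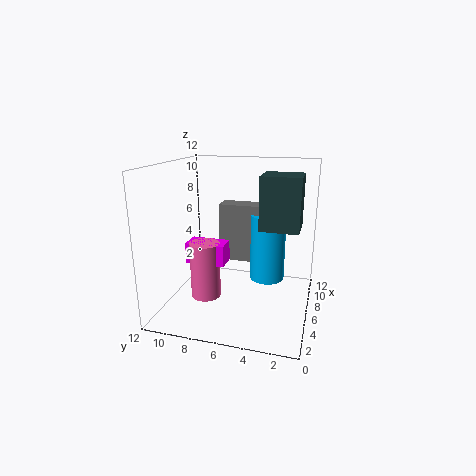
cx_1 = 7, cy_1 = 4.25, cz_1 = 3.5, w_1 = 1.75, h_1 = 5, cx_2 = 7.5, cy_2 = 3.75, cz_2 = 2, r_2 = 1.5, cx_3 = 2.25, cy_3 = 0.75, cz_3 = 8, w_3 = 2.5, h_3 = 3.75, cx_4 = 4.75, cy_4 = 8.5, cz_4 = 1, r_4 = 1.25, cx_5 = 4.25, cy_5 = 6.75, cz_5 = 4, w_5 = 1.75, h_5 = 1.75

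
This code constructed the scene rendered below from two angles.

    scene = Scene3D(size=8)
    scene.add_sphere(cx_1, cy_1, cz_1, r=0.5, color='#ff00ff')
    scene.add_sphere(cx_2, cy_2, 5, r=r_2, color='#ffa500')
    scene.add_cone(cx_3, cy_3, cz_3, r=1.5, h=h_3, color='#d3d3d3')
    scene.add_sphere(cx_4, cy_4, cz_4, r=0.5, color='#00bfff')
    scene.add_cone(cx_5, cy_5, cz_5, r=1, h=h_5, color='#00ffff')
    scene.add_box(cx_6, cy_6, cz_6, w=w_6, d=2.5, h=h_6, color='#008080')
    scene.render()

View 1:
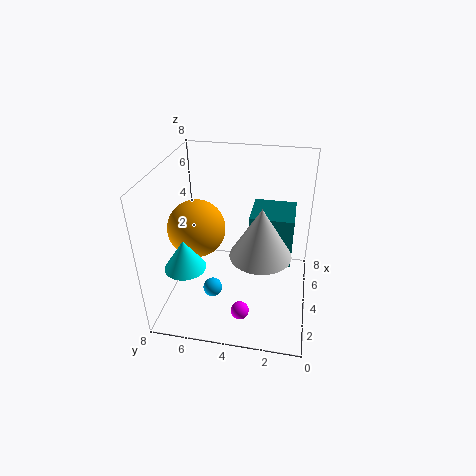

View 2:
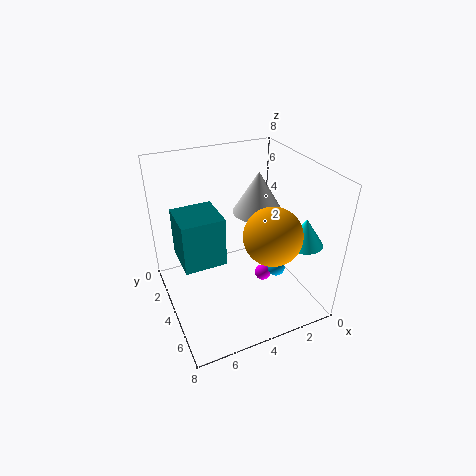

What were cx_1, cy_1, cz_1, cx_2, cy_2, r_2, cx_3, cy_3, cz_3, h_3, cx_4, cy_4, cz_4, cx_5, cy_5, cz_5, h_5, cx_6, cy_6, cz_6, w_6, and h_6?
cx_1 = 2, cy_1 = 3.5, cz_1 = 0.5, cx_2 = 3, cy_2 = 6, r_2 = 1.5, cx_3 = 2, cy_3 = 2.5, cz_3 = 4.5, h_3 = 2.5, cx_4 = 2, cy_4 = 5, cz_4 = 2, cx_5 = 1, cy_5 = 6, cz_5 = 4, h_5 = 1.5, cx_6 = 4.5, cy_6 = 1, cz_6 = 2, w_6 = 2.5, h_6 = 3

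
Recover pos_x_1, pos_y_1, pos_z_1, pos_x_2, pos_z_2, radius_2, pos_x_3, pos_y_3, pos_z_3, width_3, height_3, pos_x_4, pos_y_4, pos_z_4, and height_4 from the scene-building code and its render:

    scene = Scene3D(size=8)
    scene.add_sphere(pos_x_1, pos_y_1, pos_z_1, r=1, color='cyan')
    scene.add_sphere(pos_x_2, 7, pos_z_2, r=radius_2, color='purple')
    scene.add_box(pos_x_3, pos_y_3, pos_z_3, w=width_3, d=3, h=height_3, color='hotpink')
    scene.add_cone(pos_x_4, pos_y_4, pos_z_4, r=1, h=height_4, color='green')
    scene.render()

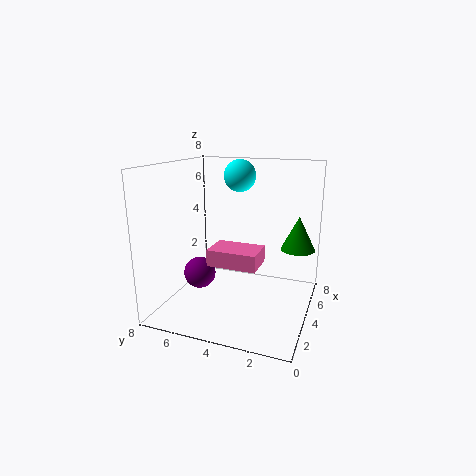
pos_x_1 = 7
pos_y_1 = 5
pos_z_1 = 7
pos_x_2 = 5
pos_z_2 = 1
radius_2 = 1
pos_x_3 = 4
pos_y_3 = 3
pos_z_3 = 2
width_3 = 2
height_3 = 1
pos_x_4 = 6
pos_y_4 = 1
pos_z_4 = 3
height_4 = 2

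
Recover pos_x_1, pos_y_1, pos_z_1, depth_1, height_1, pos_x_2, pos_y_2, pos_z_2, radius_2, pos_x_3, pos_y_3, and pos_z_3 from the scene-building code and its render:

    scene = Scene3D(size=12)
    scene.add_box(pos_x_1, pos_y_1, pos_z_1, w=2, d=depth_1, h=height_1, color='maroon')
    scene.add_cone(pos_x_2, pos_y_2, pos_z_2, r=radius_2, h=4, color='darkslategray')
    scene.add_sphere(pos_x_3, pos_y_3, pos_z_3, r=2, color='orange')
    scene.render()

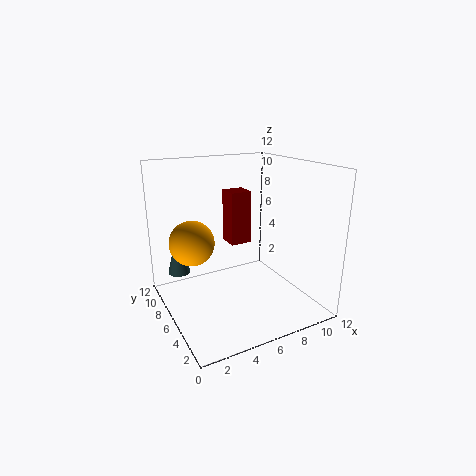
pos_x_1 = 7, pos_y_1 = 9, pos_z_1 = 4, depth_1 = 2, height_1 = 5, pos_x_2 = 2, pos_y_2 = 10, pos_z_2 = 2, radius_2 = 1, pos_x_3 = 3, pos_y_3 = 9, pos_z_3 = 5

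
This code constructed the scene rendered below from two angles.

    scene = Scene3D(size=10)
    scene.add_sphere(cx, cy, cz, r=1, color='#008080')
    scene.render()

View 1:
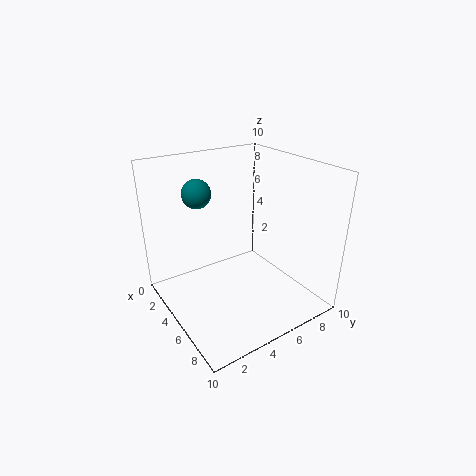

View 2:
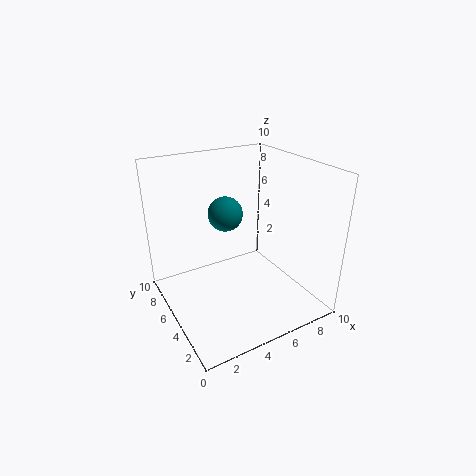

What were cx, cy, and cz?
cx = 3, cy = 3, cz = 8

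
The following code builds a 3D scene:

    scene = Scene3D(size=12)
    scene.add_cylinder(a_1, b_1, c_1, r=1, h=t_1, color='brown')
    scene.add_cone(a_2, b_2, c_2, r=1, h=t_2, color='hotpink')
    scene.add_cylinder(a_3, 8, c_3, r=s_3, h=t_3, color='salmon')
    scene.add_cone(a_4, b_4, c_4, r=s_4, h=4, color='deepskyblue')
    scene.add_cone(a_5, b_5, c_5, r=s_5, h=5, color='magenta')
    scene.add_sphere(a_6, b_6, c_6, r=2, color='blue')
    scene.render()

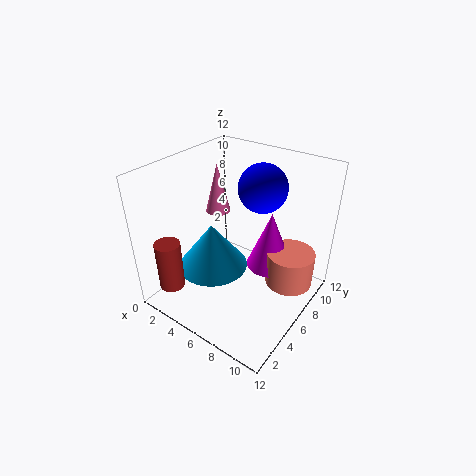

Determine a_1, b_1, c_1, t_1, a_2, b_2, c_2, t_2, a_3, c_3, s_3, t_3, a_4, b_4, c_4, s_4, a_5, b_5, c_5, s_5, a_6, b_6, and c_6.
a_1 = 3; b_1 = 1; c_1 = 3; t_1 = 4; a_2 = 4; b_2 = 6; c_2 = 8; t_2 = 4; a_3 = 10; c_3 = 2; s_3 = 2; t_3 = 3; a_4 = 4; b_4 = 5; c_4 = 3; s_4 = 3; a_5 = 8; b_5 = 8; c_5 = 3; s_5 = 2; a_6 = 7; b_6 = 8; c_6 = 10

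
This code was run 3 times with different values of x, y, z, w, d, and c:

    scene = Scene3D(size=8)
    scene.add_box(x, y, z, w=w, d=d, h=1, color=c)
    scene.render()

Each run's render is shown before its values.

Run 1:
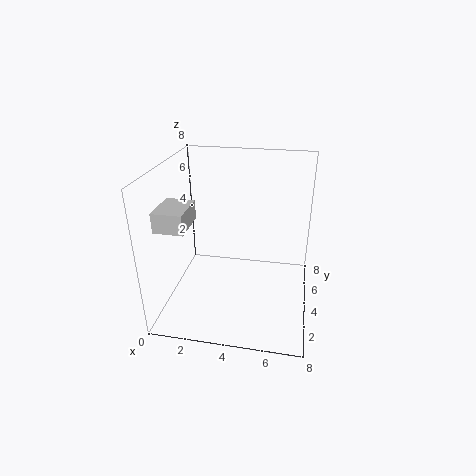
x = 0.5; y = 1; z = 5.5; w = 1.5; d = 2; c = 'lightgray'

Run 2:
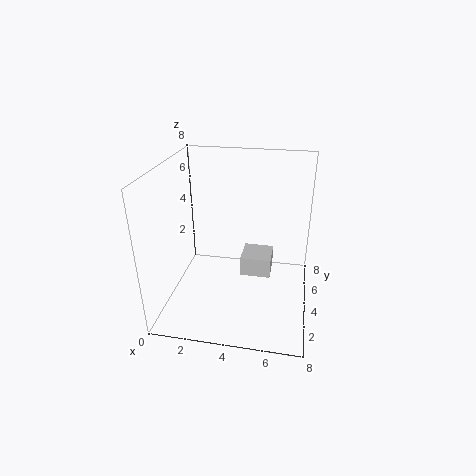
x = 4.5; y = 2; z = 3; w = 1.5; d = 1.5; c = 'lightgray'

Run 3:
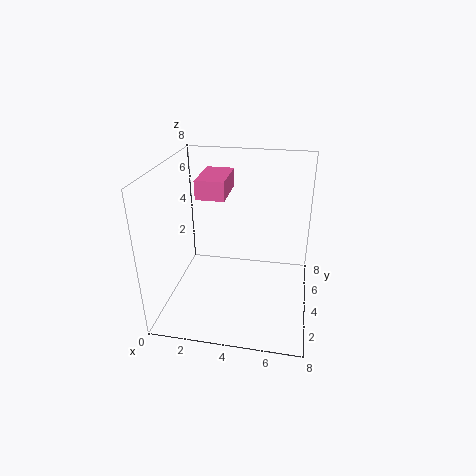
x = 2; y = 3; z = 6.5; w = 1.5; d = 2.5; c = 'hotpink'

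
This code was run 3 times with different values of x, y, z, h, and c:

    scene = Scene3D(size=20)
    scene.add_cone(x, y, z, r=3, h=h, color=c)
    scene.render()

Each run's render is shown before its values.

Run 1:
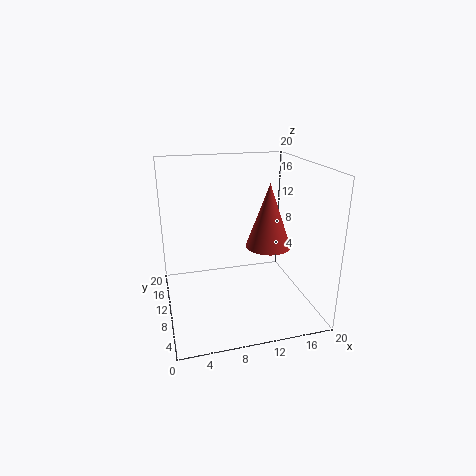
x = 13.5
y = 7.5
z = 9.5
h = 8.5
c = 'brown'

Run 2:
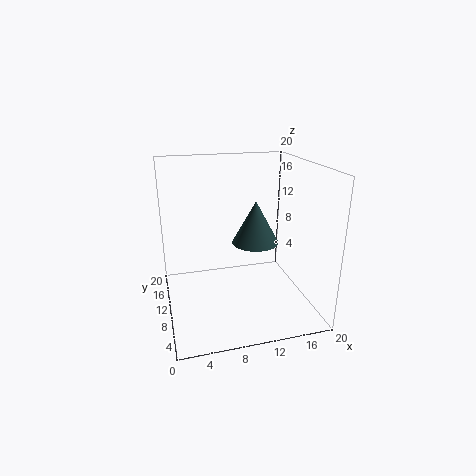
x = 11.5
y = 7
z = 10.5
h = 5.5
c = 'darkslategray'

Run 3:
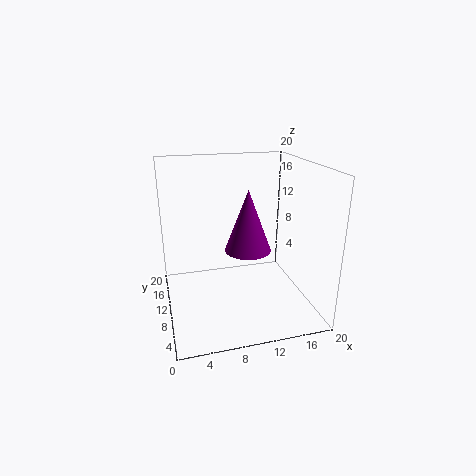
x = 10.5
y = 7
z = 9.5
h = 8
c = 'purple'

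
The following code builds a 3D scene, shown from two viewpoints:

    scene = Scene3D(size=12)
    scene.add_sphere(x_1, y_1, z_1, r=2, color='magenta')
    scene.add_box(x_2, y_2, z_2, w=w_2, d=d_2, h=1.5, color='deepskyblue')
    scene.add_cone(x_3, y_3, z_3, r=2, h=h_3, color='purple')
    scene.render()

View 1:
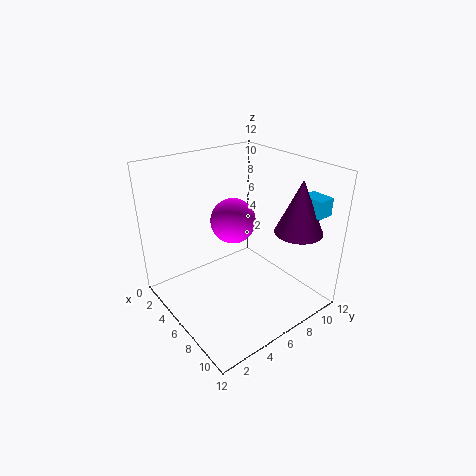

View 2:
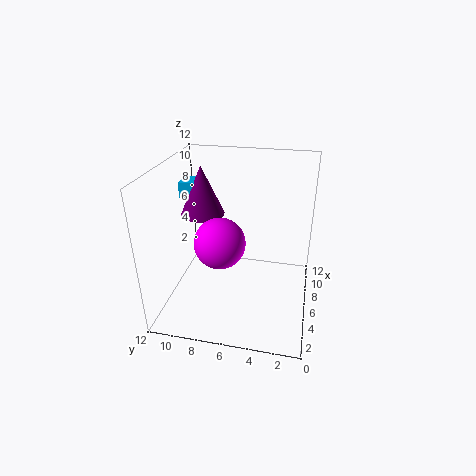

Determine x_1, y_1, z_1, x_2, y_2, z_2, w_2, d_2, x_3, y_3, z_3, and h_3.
x_1 = 4
y_1 = 7
z_1 = 6.5
x_2 = 8.5
y_2 = 10.5
z_2 = 8
w_2 = 2
d_2 = 1.5
x_3 = 9
y_3 = 10
z_3 = 6.5
h_3 = 4.5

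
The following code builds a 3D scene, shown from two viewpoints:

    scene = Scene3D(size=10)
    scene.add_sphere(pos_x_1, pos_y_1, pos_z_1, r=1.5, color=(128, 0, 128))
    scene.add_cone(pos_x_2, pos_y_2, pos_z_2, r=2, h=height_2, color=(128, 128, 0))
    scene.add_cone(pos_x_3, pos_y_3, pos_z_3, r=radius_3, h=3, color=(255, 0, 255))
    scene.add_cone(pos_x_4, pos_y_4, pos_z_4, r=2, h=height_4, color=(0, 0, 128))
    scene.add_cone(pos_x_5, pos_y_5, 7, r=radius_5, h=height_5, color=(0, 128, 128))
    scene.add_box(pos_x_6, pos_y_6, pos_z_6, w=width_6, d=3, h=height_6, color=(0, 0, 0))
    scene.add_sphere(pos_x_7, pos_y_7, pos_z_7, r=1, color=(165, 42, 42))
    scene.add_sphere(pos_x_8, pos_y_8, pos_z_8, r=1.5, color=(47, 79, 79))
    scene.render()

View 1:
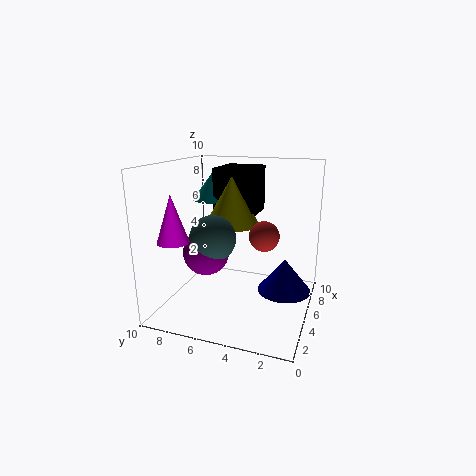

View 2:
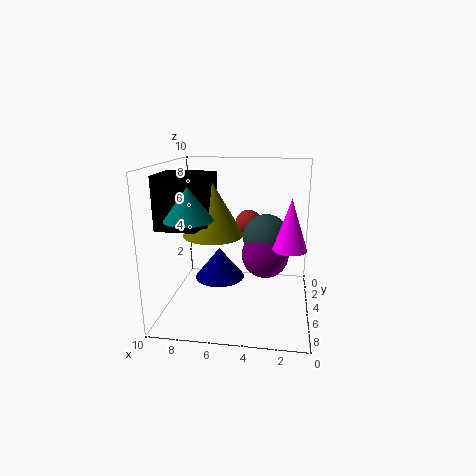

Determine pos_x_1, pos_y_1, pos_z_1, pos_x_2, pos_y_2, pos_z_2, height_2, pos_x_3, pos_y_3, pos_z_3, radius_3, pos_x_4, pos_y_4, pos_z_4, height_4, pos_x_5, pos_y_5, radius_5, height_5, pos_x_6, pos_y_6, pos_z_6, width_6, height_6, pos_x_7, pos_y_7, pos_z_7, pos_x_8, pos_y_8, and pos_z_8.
pos_x_1 = 3; pos_y_1 = 6.5; pos_z_1 = 4.5; pos_x_2 = 6.5; pos_y_2 = 6; pos_z_2 = 5.5; height_2 = 3.5; pos_x_3 = 1.5; pos_y_3 = 8; pos_z_3 = 5.5; radius_3 = 1; pos_x_4 = 7; pos_y_4 = 2; pos_z_4 = 0.5; height_4 = 2.5; pos_x_5 = 7.5; pos_y_5 = 8; radius_5 = 1.5; height_5 = 2; pos_x_6 = 6.5; pos_y_6 = 4.5; pos_z_6 = 6; width_6 = 3.5; height_6 = 3.5; pos_x_7 = 4.5; pos_y_7 = 3; pos_z_7 = 5.5; pos_x_8 = 3; pos_y_8 = 6; pos_z_8 = 5.5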